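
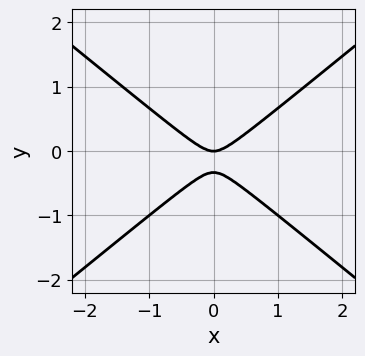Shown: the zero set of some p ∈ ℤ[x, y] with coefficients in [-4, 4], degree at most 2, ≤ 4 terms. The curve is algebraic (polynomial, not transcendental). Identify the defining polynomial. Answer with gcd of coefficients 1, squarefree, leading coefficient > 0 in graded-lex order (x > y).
First, the degree is 2 — no degree-1 curve has this shape.
Next, symmetries: it's symmetric under x → −x, forcing even powers of x.
Next, reading off the gridlines: it meets the x-axis at x = 0 (among the integer gridlines); it meets the y-axis at y = 0 (among the integer gridlines).
Finally, assembling these constraints gives the stated polynomial.

2*x^2 - 3*y^2 - y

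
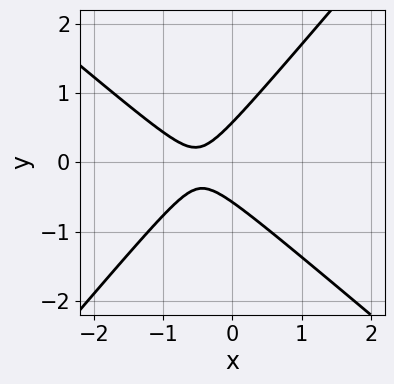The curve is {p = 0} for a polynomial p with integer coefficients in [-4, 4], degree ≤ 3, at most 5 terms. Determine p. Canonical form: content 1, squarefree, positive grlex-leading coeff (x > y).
3*x^2 + x*y - 3*y^2 + 3*x + 1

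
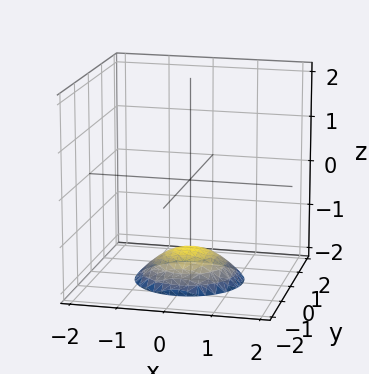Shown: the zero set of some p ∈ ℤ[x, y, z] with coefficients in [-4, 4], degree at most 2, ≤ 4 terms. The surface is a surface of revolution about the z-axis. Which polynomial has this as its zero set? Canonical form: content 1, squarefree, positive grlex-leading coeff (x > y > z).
x^2 + y^2 + 2*z + 3

(a) Degree: the shape is more complex than any degree-1 surface, so deg p = 2.
(b) Symmetry: every cross-section ⟂ z is a circle, so x, y appear only via x² + y².
(c) Against the integer gridlines: no x-intercept at any integer in the box; it misses every integer gridline on the y-axis; a circular section at z = -2 has radius exactly 1.
(d) Putting this together gives p.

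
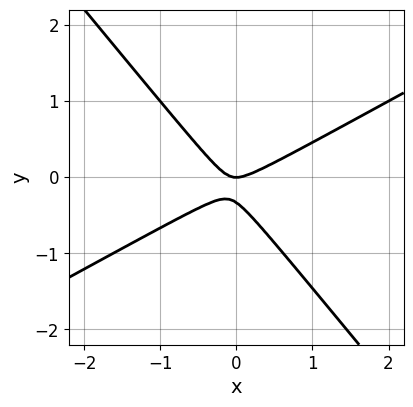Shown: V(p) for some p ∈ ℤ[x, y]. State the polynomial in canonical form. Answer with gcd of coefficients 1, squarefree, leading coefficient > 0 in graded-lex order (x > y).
First, degree: no degree-1 curve has this shape, so deg p = 2.
Then, observable constraints: it meets the y-axis at y = 0 (among the integer gridlines); it crosses the x-axis at the gridline x = 0.
Finally, together with the visible shape, these determine p as stated.

2*x^2 - 2*x*y - 3*y^2 - y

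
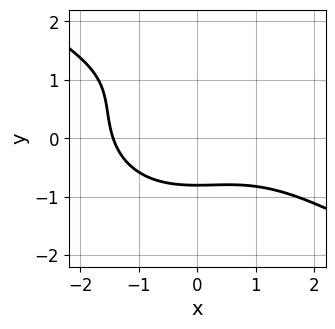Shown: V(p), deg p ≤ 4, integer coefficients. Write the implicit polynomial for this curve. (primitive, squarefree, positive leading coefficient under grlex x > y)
x^3 + x^2*y + 2*y^3 - 3*y^2 + 3

Degree: a generic line meets the curve in up to 3 points, so deg p = 3.
Putting this together gives p.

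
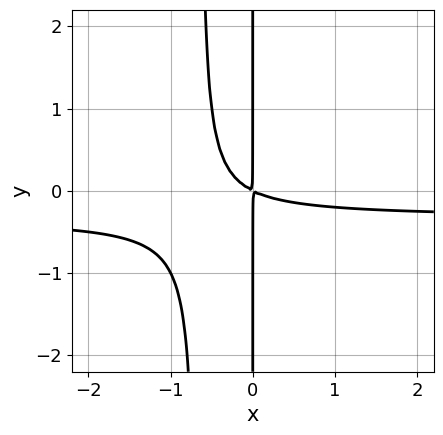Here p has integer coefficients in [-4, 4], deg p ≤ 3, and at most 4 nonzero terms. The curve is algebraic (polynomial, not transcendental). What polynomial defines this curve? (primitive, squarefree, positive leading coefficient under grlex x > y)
(a) deg p = 3.
(b) Checking where it meets the axes: the visible y-axis segment lies entirely on the curve.
(c) Fitting integer coefficients to these (and the overall shape) gives p.

3*x^2*y + x^2 + 2*x*y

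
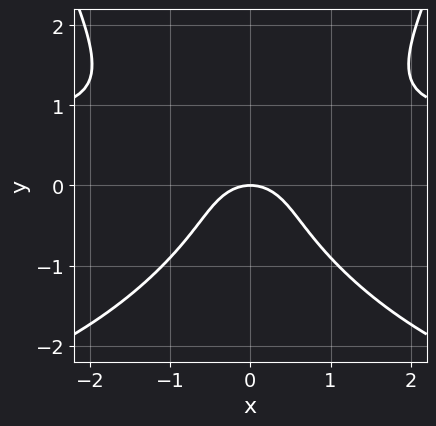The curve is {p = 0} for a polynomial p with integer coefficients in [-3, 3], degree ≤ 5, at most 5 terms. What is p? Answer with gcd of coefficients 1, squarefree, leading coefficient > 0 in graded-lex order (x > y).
x^2*y^2 + 3*x^2*y - 3*y^3 - 3*x^2 - 3*y

(a) Degree: a generic line meets the curve in up to 4 points, so deg p = 4.
(b) Symmetries: it's symmetric under x → −x, forcing even powers of x.
(c) Against the integer gridlines: it crosses the x-axis at the gridline x = 0; it meets the y-axis at y = 0 (among the integer gridlines).
(d) Assembling these constraints gives the stated polynomial.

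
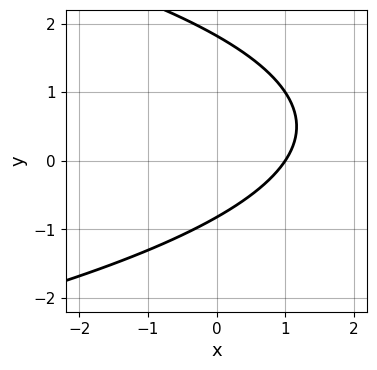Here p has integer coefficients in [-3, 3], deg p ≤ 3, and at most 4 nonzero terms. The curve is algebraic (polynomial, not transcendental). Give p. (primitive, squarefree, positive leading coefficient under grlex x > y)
2*y^2 + 3*x - 2*y - 3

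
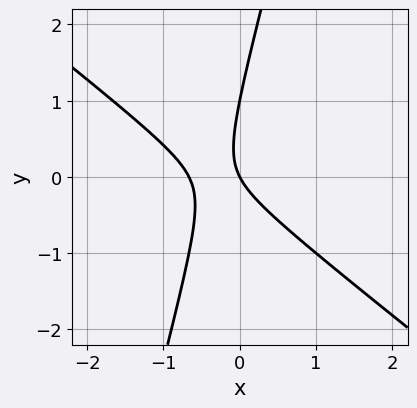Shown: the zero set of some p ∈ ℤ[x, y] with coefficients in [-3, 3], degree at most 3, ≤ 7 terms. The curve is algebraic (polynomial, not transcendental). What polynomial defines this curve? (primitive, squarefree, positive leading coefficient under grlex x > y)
(a) The degree is 2 — a generic line meets the curve in up to 2 points.
(b) Observable constraints: the y-axis gridline crossings are at y ∈ {0, 1}; it meets the x-axis at x = 0 (among the integer gridlines).
(c) Matching integer coefficients to the picture gives p.

3*x^2 + 3*x*y - y^2 + 2*x + y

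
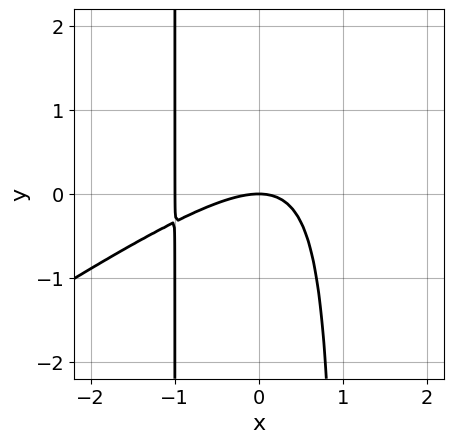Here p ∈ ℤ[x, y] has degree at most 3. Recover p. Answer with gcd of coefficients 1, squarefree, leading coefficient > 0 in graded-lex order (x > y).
2*x^3 - 3*x^2*y + 2*x^2 + 3*y

1. Degree: the shape is more complex than any degree-2 curve, so deg p = 3.
2. From the axis intercepts and sections: it crosses the y-axis at the gridline y = 0; the x-axis gridline crossings are at x ∈ {-1, 0}.
3. The integer polynomial consistent with all of this is the stated p.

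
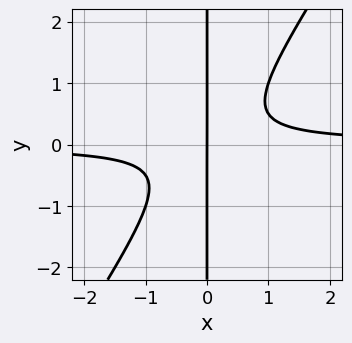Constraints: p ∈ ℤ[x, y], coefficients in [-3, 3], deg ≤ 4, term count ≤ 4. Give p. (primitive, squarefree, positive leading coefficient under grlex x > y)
1. deg p = 3. No degree-2 curve has this shape.
2. From the visible intercepts: it crosses the x-axis at the gridline x = 0; the visible y-axis segment lies entirely on the curve.
3. Fitting integer coefficients to these (and the overall shape) gives p.

3*x^2*y - 2*x*y^2 - x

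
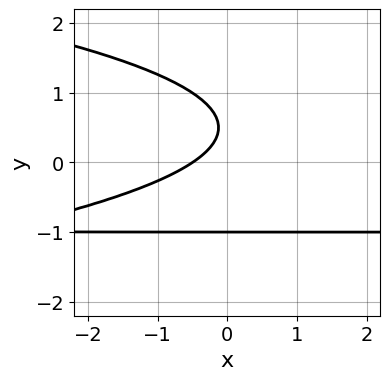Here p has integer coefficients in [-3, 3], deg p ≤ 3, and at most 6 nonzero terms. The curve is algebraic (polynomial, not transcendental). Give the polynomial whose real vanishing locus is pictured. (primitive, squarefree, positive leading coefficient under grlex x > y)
1. deg p = 3. A generic line meets the curve in up to 3 points.
2. From the axis intercepts and sections: it crosses the y-axis at the gridline y = -1.
3. Fitting integer coefficients to these (and the overall shape) gives p.

3*y^3 + 2*x*y + 2*x - 2*y + 1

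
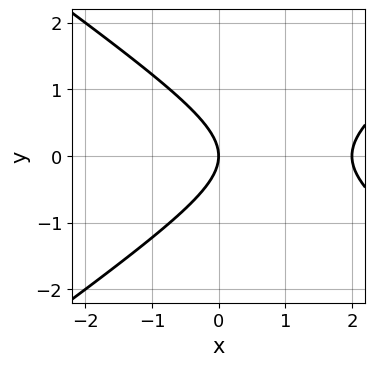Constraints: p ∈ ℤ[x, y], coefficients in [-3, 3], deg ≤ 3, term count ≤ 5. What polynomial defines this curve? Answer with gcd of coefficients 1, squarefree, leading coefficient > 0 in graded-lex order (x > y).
x^2 - 2*y^2 - 2*x

1. The degree is 2 — no degree-1 curve has this shape.
2. Symmetries: it's symmetric under y → −y, forcing even powers of y.
3. Observable constraints: it meets the y-axis at y = 0 (among the integer gridlines); among the integer gridlines, it crosses the x-axis at x ∈ {0, 2}.
4. Together with the visible shape, these determine p as stated.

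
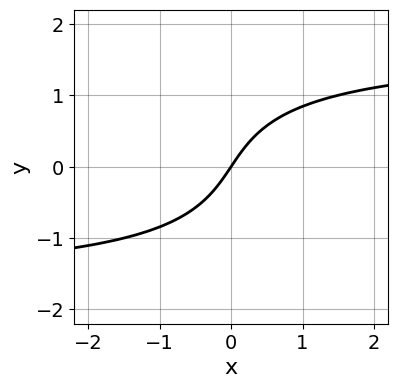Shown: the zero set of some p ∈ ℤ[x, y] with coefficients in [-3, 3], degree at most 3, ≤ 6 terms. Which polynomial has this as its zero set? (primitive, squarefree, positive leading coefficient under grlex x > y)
x*y^2 + y^3 - 3*x + 2*y

First, degree: no degree-2 curve has this shape, so deg p = 3.
Then, reading off the gridlines: it crosses the y-axis at the gridline y = 0; one x-axis crossing is at x = 0.
Finally, putting this together gives p.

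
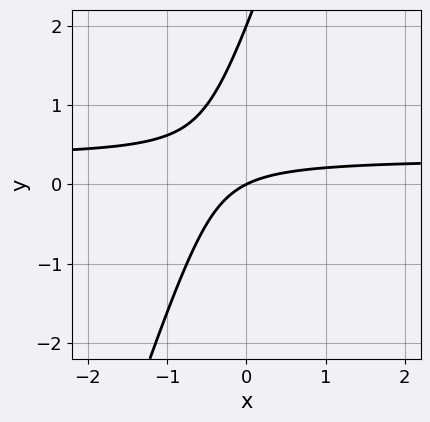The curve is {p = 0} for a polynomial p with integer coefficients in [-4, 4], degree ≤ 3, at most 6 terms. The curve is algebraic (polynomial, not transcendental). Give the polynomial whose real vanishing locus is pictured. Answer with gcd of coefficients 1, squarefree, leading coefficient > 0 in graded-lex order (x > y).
3*x*y - y^2 - x + 2*y

deg p = 2.
Reading off the gridlines: one x-axis crossing is at x = 0; among the integer gridlines, it crosses the y-axis at y ∈ {0, 2}.
Fitting integer coefficients to these (and the overall shape) gives p.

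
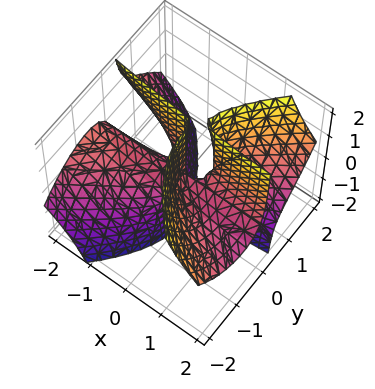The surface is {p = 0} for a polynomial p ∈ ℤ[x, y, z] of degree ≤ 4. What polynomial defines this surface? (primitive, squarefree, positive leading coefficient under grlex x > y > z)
x^2*y + 3*x*y*z - 2*y^3 - x*z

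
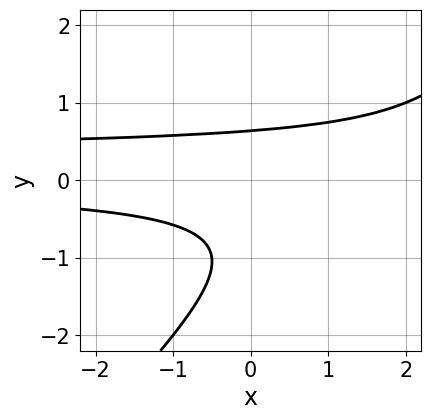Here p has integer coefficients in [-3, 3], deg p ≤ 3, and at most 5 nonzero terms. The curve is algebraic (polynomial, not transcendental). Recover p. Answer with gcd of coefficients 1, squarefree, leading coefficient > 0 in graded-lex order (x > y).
3*x*y^2 - 3*y^3 - x*y - 3*y^2 + 2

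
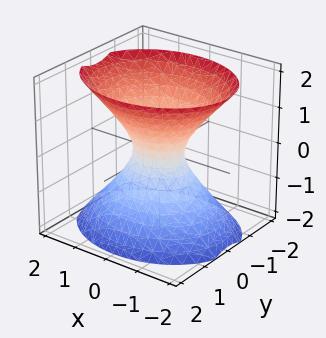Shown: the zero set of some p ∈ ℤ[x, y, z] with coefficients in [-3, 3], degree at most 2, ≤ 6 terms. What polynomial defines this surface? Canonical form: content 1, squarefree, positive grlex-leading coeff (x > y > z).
2*x^2 + 3*y^2 - 2*z^2 - 1

The degree is 2 — one connected sheet with a waist; a quadric.
Symmetries: mirror symmetry y ↦ −y ⇒ only even powers of y; it's symmetric under x → −x, forcing even powers of x; mirror symmetry z ↦ −z ⇒ only even powers of z.
From the axis intercepts and sections: it misses every integer gridline on the z-axis.
Together with the visible shape, these determine p as stated.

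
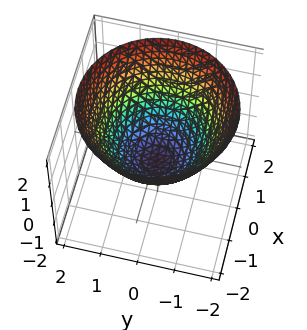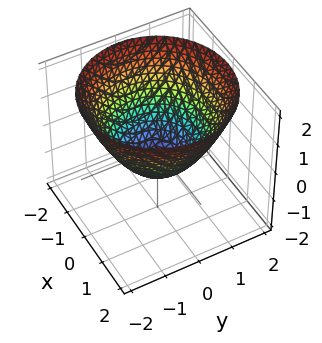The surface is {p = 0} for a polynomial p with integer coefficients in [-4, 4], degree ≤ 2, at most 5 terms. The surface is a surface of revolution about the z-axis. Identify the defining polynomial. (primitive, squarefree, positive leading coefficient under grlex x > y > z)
First, degree: a generic line meets the surface in up to 2 points, so deg p = 2.
Next, symmetries: rotational symmetry about the z-axis ⇒ p depends on x, y only through x² + y².
Next, checking where it meets the axes: a circular section at z = 1 has radius between 1 and 2; among the integer gridlines, it crosses the y-axis at y ∈ {-1, 1}; the x-axis gridline crossings are at x ∈ {-1, 1}.
Finally, solving for integer coefficients yields p as stated.

2*x^2 + 2*y^2 - 3*z - 2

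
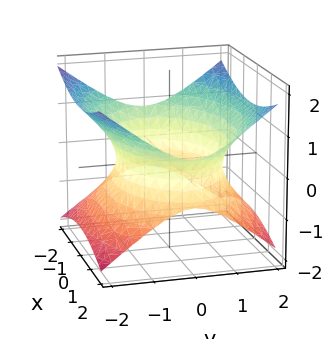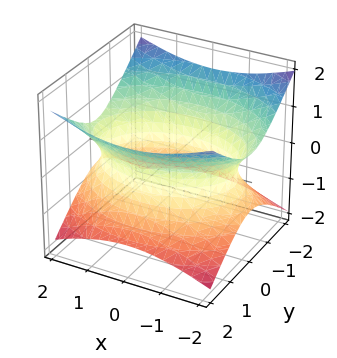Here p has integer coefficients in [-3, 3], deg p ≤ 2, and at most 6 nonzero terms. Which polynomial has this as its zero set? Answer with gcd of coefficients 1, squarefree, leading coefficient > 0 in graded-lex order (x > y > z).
deg p = 2. An hourglass — one-sheet hyperboloid; a quadric.
Symmetries: mirror symmetry y ↦ −y ⇒ only even powers of y; mirror symmetry z ↦ −z ⇒ only even powers of z; mirror symmetry x ↦ −x ⇒ only even powers of x.
From the axis intercepts and sections: it misses every integer gridline on the z-axis.
Together with the visible shape, these determine p as stated.

x^2 + 2*y^2 - 3*z^2 - 3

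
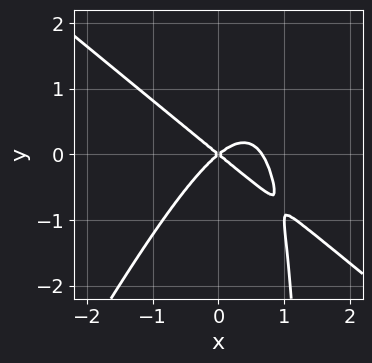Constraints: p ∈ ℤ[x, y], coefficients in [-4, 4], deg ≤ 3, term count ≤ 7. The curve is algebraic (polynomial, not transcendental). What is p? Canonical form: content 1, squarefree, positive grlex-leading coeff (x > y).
3*x^3 + 2*x^2*y - 2*x*y^2 - 2*x^2 + 3*y^2

Degree: a generic line meets the curve in up to 3 points, so deg p = 3.
Observable constraints: it crosses the x-axis at the gridline x = 0; it crosses the y-axis at the gridline y = 0.
Fitting integer coefficients to these (and the overall shape) gives p.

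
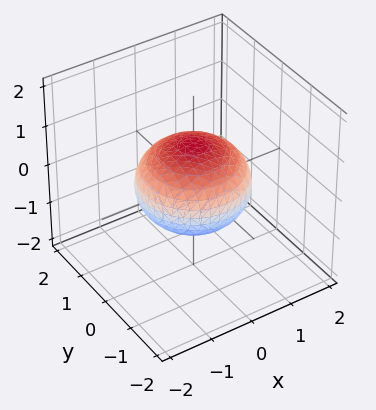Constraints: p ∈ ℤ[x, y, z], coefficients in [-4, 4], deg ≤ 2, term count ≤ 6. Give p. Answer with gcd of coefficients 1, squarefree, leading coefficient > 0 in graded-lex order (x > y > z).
2*x^2 + 2*y^2 + 3*z^2 - 3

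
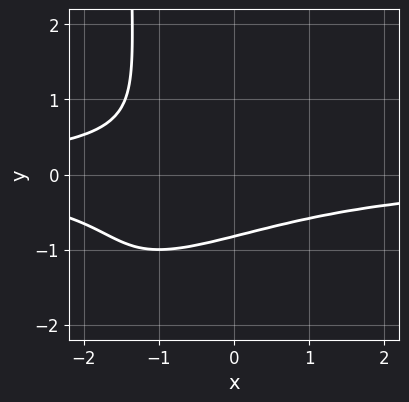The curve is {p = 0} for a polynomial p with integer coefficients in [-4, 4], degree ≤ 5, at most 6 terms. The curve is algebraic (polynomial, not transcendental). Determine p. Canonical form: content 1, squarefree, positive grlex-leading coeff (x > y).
(a) The degree is 4 — the shape is more complex than any degree-3 curve.
(b) From the axis intercepts and sections: the curve avoids every integer x-axis point in the box.
(c) Assembling these constraints gives the stated polynomial.

x^2*y^2 - 2*x*y^3 - 3*y^3 - y^2 - 1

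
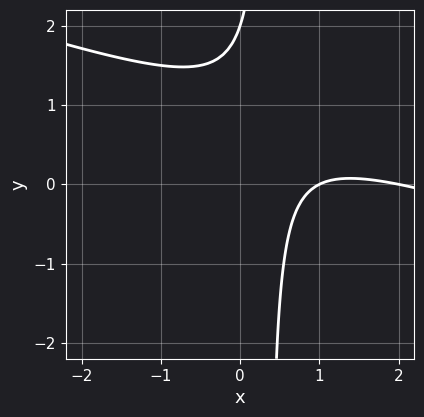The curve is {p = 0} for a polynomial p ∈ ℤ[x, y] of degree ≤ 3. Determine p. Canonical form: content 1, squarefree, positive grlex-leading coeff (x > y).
First, deg p = 2. The shape is more complex than any degree-1 curve.
Then, from the visible intercepts: among the integer gridlines, it crosses the x-axis at x ∈ {1, 2}; one y-axis crossing is at y = 2.
Finally, putting this together gives p.

x^2 + 3*x*y - 3*x - y + 2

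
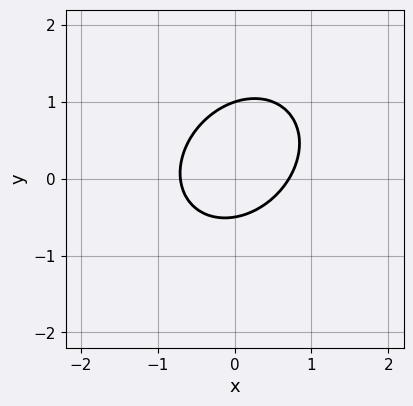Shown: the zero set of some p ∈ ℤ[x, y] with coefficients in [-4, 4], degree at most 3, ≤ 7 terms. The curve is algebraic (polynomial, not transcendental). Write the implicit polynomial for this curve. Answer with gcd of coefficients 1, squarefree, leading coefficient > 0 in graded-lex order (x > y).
2*x^2 - x*y + 2*y^2 - y - 1

deg p = 2.
From the visible intercepts: one y-axis crossing is at y = 1.
Solving for integer coefficients yields p as stated.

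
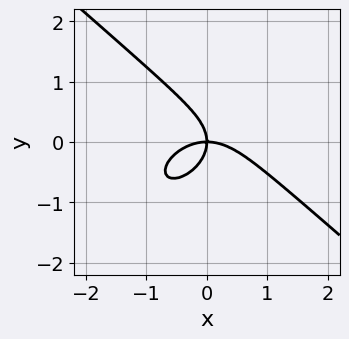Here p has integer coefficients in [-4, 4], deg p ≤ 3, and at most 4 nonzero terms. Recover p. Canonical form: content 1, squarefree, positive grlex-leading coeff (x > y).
2*x^3 + 3*y^3 + 3*x*y

1. The degree is 3 — a generic line meets the curve in up to 3 points.
2. From the axis intercepts and sections: it crosses the x-axis at the gridline x = 0; one y-axis crossing is at y = 0.
3. Assembling these constraints gives the stated polynomial.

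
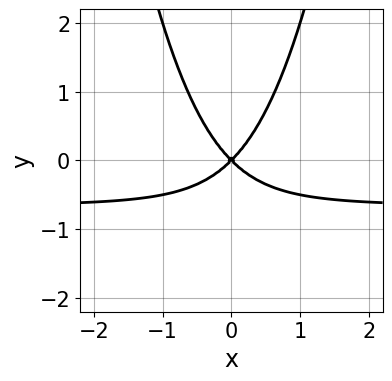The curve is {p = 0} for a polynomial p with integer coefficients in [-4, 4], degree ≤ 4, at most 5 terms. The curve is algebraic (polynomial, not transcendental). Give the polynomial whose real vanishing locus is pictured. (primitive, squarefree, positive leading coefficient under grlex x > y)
1. Degree: a generic line meets the curve in up to 3 points, so deg p = 3.
2. Symmetries: the x ↦ −x reflection is a symmetry, so x appears only in even powers.
3. From the axis intercepts and sections: one x-axis crossing is at x = 0; it meets the y-axis at y = 0 (among the integer gridlines).
4. Putting this together gives p.

3*x^2*y + 2*x^2 - 2*y^2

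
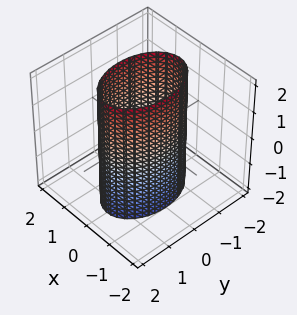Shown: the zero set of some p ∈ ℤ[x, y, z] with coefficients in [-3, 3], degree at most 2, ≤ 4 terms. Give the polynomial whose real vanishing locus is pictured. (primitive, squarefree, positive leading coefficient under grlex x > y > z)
2*x^2 + y^2 - 2

The degree is 2 — a cylinder; a quadric.
Symmetries: it's symmetric under z → −z, forcing even powers of z; the y ↦ −y reflection is a symmetry, so y appears only in even powers; mirror symmetry x ↦ −x ⇒ only even powers of x.
From the axis intercepts and sections: no z-intercept at any integer in the box; among the integer gridlines, it crosses the x-axis at x ∈ {-1, 1}.
Assembling these constraints gives the stated polynomial.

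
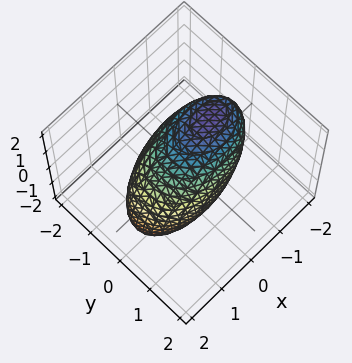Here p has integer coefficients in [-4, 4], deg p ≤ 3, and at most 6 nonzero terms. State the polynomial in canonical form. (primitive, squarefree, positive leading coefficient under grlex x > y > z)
1. Degree: the shape is more complex than any degree-1 surface, so deg p = 2.
2. From the visible intercepts: the y-axis gridline crossings are at y ∈ {-1, 1}.
3. Putting this together gives p.

x^2 + x*z + 2*y^2 + z^2 - 2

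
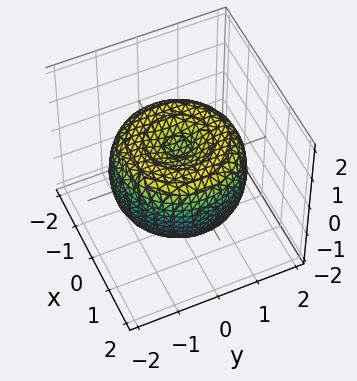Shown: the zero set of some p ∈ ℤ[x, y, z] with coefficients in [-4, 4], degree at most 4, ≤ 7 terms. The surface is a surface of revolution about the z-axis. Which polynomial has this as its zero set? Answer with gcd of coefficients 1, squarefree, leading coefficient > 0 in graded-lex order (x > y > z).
x^4 + 2*x^2*y^2 + y^4 - 2*x^2 - 2*y^2 + 2*z^2 - 1

First, the degree is 4 — the shape is more complex than any degree-3 surface.
Then, symmetry: the surface is invariant under rotation about z: p = q(x² + y², z).
Then, checking where it meets the axes: a circular section at z = 1 has radius exactly 1.
Finally, fitting integer coefficients to these (and the overall shape) gives p.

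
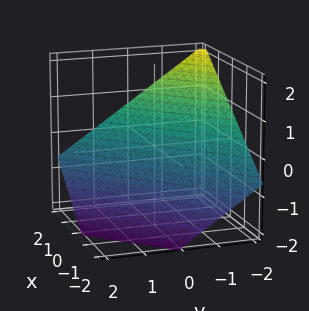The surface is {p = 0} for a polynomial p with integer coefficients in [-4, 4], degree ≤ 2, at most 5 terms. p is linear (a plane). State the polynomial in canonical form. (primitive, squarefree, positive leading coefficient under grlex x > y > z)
2*x - 2*y - 3*z - 2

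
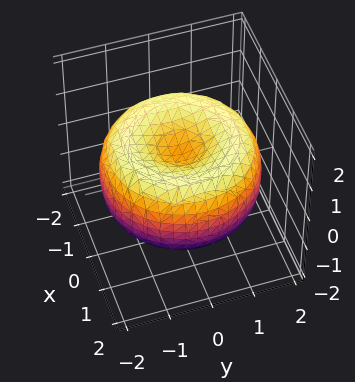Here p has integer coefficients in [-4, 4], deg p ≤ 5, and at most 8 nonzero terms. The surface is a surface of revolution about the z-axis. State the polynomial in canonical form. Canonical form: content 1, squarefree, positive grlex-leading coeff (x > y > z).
x^4 + 2*x^2*y^2 + y^4 - 3*x^2 - 3*y^2 + 3*z^2 - 1

Degree: the shape is more complex than any degree-3 surface, so deg p = 4.
By symmetry, the z-axis is an axis of rotation, so x and y enter only as x² + y².
From the axis intercepts and sections: a circular section at z = 1 has radius exactly 1.
Solving for integer coefficients yields p as stated.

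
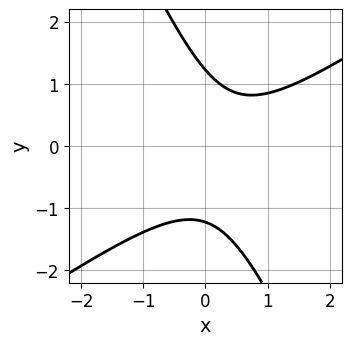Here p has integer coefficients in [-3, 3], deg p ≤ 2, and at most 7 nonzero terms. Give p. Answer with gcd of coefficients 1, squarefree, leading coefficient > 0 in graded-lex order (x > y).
3*x^2 - 3*x*y - 2*y^2 - 2*x + 3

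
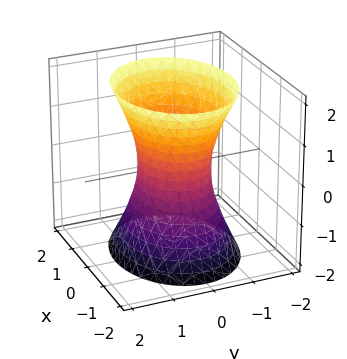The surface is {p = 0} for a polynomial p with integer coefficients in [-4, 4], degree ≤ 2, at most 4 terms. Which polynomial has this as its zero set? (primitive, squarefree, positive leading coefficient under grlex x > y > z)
Degree: an hourglass — one-sheet hyperboloid; a quadric, so deg p = 2.
Symmetries: mirror symmetry z ↦ −z ⇒ only even powers of z; it's symmetric under x → −x, forcing even powers of x; mirror symmetry y ↦ −y ⇒ only even powers of y.
Observable constraints: it misses every integer gridline on the z-axis; the x-axis gridline crossings are at x ∈ {-1, 1}.
The integer polynomial consistent with all of this is the stated p.

2*x^2 + 3*y^2 - z^2 - 2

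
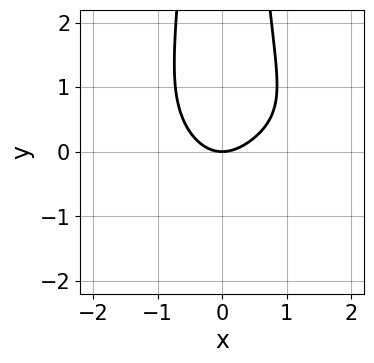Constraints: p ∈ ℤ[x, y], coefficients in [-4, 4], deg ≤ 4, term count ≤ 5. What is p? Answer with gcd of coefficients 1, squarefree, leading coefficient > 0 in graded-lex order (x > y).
2*x^2*y^2 - x^3 + 3*x^2 - 3*y

(a) deg p = 4.
(b) Reading off the gridlines: it crosses the y-axis at the gridline y = 0; it meets the x-axis at x = 0 (among the integer gridlines).
(c) The integer polynomial consistent with all of this is the stated p.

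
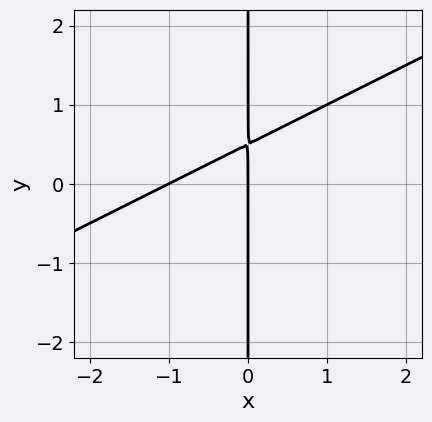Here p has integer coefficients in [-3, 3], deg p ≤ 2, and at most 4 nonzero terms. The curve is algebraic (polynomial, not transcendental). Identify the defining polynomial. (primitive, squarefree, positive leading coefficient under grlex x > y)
x^2 - 2*x*y + x

(a) deg p = 2. The shape is more complex than any degree-1 curve.
(b) Against the integer gridlines: among the integer gridlines, it crosses the x-axis at x ∈ {-1, 0}; every point of the y-axis in the box is on the curve.
(c) Solving for integer coefficients yields p as stated.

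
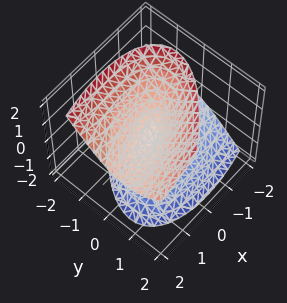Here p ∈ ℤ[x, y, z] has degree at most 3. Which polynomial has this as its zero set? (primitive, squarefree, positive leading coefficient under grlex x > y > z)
x^2 - 2*x*y - 2*x*z + 3*y^2 - 2*z^2

The degree is 2 — a generic line meets the surface in up to 2 points.
Checking where it meets the axes: one z-axis crossing is at z = 0; one y-axis crossing is at y = 0; one x-axis crossing is at x = 0.
The integer polynomial consistent with all of this is the stated p.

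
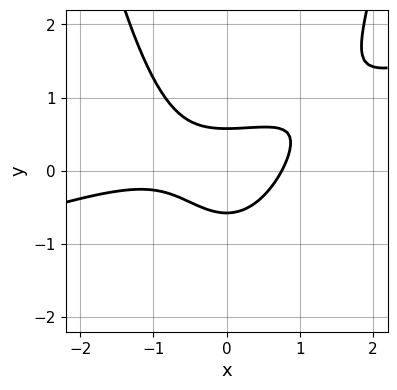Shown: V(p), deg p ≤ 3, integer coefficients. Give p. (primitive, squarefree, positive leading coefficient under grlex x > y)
x^3 - 3*x^2*y + x^2 + 3*y^2 - 1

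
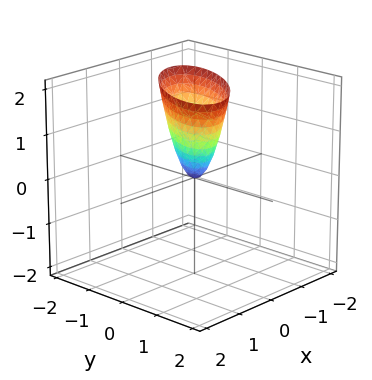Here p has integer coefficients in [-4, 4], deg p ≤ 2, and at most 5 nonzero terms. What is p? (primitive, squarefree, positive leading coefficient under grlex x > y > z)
Degree: a generic line meets the surface in up to 2 points, so deg p = 2.
Reading off the gridlines: it crosses the x-axis at the gridline x = 0; one z-axis crossing is at z = 0.
Matching integer coefficients to the picture gives p.

3*x^2 - 3*x*y + 2*y^2 - z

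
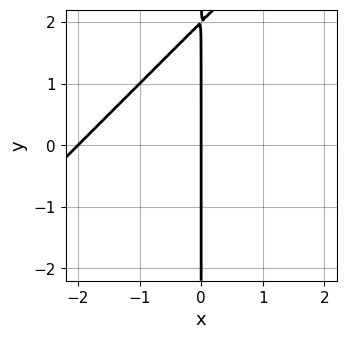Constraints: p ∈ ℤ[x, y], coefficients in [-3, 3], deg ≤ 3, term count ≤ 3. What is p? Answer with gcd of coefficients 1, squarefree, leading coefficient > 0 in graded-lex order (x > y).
x^2 - x*y + 2*x

(a) Degree: no degree-1 curve has this shape, so deg p = 2.
(b) Against the integer gridlines: the visible y-axis segment lies entirely on the curve; among the integer gridlines, it crosses the x-axis at x ∈ {-2, 0}.
(c) The integer polynomial consistent with all of this is the stated p.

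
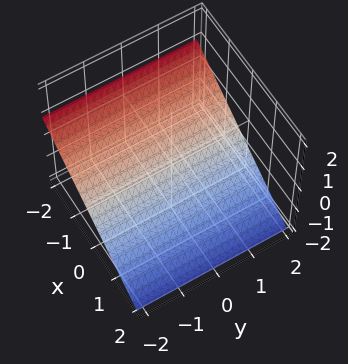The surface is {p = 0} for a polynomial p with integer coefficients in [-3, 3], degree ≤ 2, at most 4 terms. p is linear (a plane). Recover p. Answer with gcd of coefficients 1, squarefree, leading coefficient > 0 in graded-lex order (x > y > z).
2*x + 3*z + 2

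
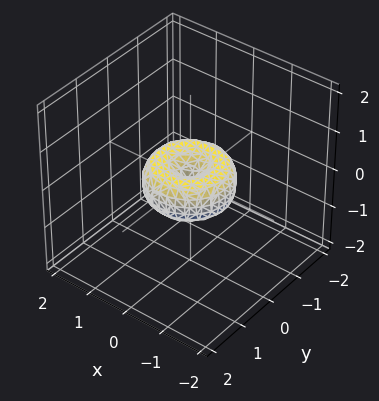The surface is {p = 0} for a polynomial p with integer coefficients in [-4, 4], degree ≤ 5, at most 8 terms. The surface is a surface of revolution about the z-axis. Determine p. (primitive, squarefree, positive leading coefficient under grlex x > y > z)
(a) deg p = 4. The shape is more complex than any degree-3 surface.
(b) By symmetry, every cross-section ⟂ z is a circle, so x, y appear only via x² + y².
(c) From the visible intercepts: a circular section at z = 0 has radius exactly 1; it crosses the z-axis at the gridline z = 0; the y-axis gridline crossings are at y ∈ {-1, 0, 1}.
(d) Assembling these constraints gives the stated polynomial. Check: (1, 0, 0) on the x-axis lies on the surface, and p(1, 0, 0) = 0. ✓

x^4 + 2*x^2*y^2 + y^4 - x^2 - y^2 + z^2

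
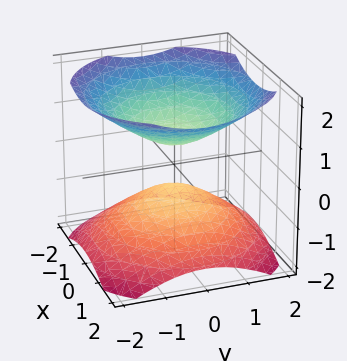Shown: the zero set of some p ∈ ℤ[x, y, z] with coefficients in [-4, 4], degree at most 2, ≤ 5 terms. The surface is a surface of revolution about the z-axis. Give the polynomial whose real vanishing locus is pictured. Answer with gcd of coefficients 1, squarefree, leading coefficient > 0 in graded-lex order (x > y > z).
2*x^2 + 2*y^2 - 3*z^2 + 1

(a) The picture has 2 separate pieces. They look like related sheets of one shape, so recover p as a whole.
(b) deg p = 2. A generic line meets the surface in up to 2 points.
(c) Symmetries: every cross-section ⟂ z is a circle, so x, y appear only via x² + y².
(d) From the visible intercepts: no x-intercept at any integer in the box; the surface avoids every integer y-axis point in the box; a circular section at z = -1 has radius exactly 1.
(e) These observations pin down the coefficients.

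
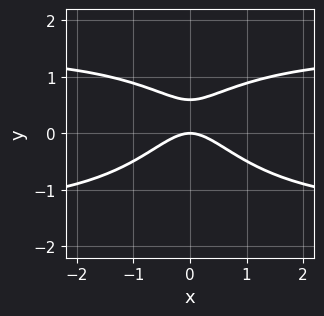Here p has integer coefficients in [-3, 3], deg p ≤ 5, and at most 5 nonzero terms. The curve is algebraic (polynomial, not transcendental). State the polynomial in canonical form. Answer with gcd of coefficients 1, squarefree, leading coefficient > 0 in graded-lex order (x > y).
x^2*y^2 + y^4 - 2*x^2 + 3*y^2 - 2*y

First, deg p = 4. No degree-3 curve has this shape.
Then, symmetries: mirror symmetry x ↦ −x ⇒ only even powers of x.
Next, from the axis intercepts and sections: it crosses the x-axis at the gridline x = 0; it crosses the y-axis at the gridline y = 0.
Finally, together with the visible shape, these determine p as stated.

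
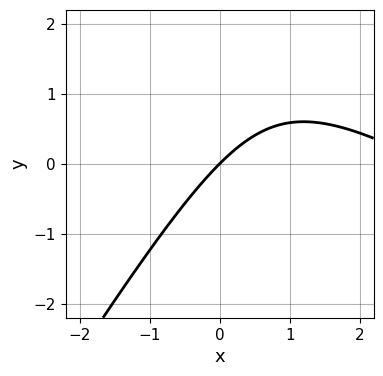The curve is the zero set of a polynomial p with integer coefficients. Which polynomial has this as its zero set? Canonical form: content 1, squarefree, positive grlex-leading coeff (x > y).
x^2 + x*y - y^2 - 3*x + 3*y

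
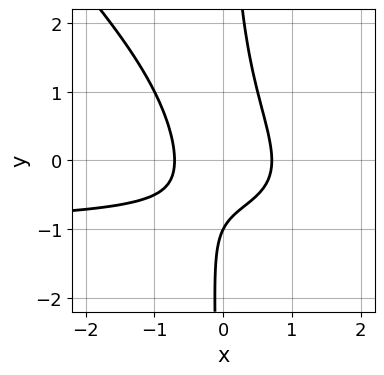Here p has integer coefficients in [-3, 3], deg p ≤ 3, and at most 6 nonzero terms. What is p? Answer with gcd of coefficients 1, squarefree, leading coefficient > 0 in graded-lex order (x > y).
deg p = 3. A generic line meets the curve in up to 3 points.
Checking where it meets the axes: it meets the y-axis at y = -1 (among the integer gridlines).
Together with the visible shape, these determine p as stated.

2*x^2*y + 2*x*y^2 + 2*x^2 - y - 1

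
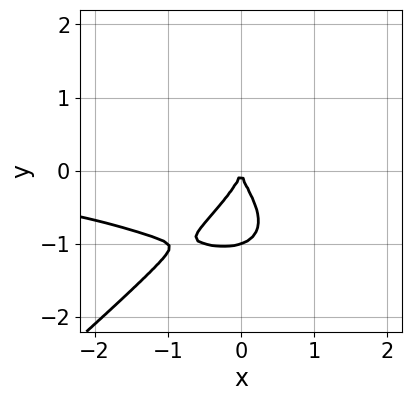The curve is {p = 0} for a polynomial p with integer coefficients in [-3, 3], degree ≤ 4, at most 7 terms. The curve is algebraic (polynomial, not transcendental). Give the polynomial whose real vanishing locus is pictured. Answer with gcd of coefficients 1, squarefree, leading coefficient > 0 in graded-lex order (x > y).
2*x^3*y - 3*y^4 - x*y^2 - 3*y^3 - 3*x^2

First, degree: the shape is more complex than any degree-3 curve, so deg p = 4.
Next, reading off the gridlines: it meets the x-axis at x = 0 (among the integer gridlines); among the integer gridlines, it crosses the y-axis at y ∈ {-1, 0}.
Finally, matching integer coefficients to the picture gives p.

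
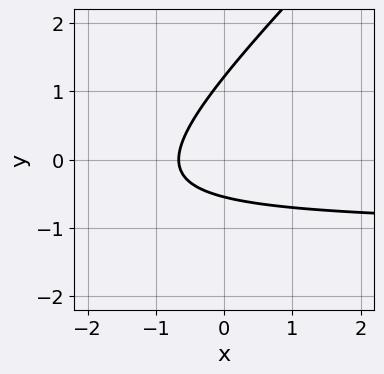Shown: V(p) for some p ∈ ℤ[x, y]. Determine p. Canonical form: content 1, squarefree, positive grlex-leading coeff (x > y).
3*x*y - 3*y^2 + 3*x + 2*y + 2

First, degree: the shape is more complex than any degree-1 curve, so deg p = 2.
Finally, the integer polynomial consistent with all of this is the stated p.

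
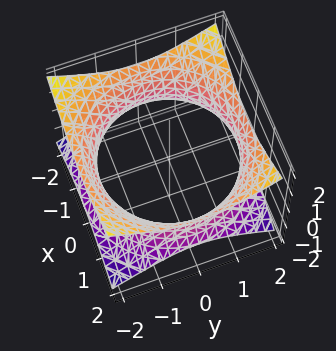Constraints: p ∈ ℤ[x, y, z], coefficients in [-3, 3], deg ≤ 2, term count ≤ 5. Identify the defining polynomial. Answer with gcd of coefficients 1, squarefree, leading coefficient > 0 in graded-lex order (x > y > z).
First, degree: one connected sheet with a waist; a quadric, so deg p = 2.
Then, symmetries: mirror symmetry z ↦ −z ⇒ only even powers of z; the surface is invariant under rotation about z: p = q(x² + y², z).
Then, observable constraints: it misses every integer gridline on the z-axis; a circular section at z = 0 has radius between 1 and 2.
Finally, fitting integer coefficients to these (and the overall shape) gives p.

x^2 + y^2 - 2*z^2 - 3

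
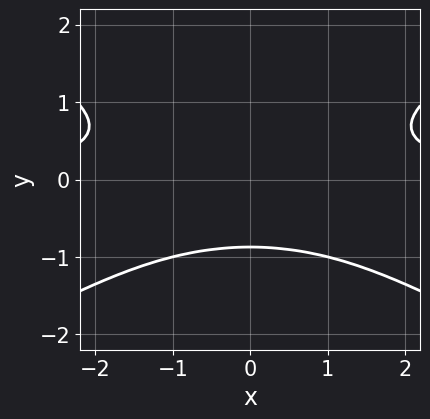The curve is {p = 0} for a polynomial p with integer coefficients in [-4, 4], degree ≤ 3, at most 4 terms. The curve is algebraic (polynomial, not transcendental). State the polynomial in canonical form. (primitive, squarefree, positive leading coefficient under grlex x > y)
x^2*y - 3*y^3 - 2

First, degree: no degree-2 curve has this shape, so deg p = 3.
Then, symmetries: the x ↦ −x reflection is a symmetry, so x appears only in even powers.
Then, reading off the gridlines: the curve avoids every integer x-axis point in the box.
Finally, the integer polynomial consistent with all of this is the stated p.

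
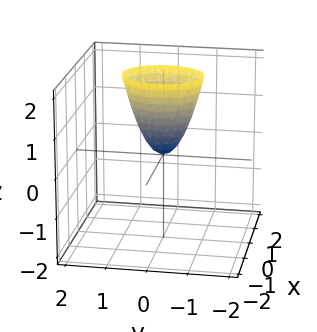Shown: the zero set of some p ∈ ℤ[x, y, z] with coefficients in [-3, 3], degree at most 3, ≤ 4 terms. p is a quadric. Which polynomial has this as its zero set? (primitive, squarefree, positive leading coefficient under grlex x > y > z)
3*x^2 + 2*y^2 - z

Degree: a single bowl opening along one axis; a quadric, so deg p = 2.
Symmetries: the x ↦ −x reflection is a symmetry, so x appears only in even powers; it's symmetric under y → −y, forcing even powers of y.
Against the integer gridlines: one x-axis crossing is at x = 0; it crosses the z-axis at the gridline z = 0; one y-axis crossing is at y = 0.
Solving for integer coefficients yields p as stated.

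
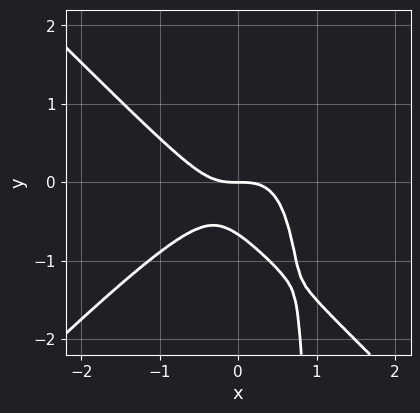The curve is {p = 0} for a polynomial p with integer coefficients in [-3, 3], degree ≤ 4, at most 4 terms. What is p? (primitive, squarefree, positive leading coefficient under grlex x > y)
3*x^3 - 3*x*y^2 + 3*y^2 + 2*y

First, degree: a generic line meets the curve in up to 3 points, so deg p = 3.
Next, reading off the gridlines: one y-axis crossing is at y = 0; one x-axis crossing is at x = 0.
Finally, assembling these constraints gives the stated polynomial.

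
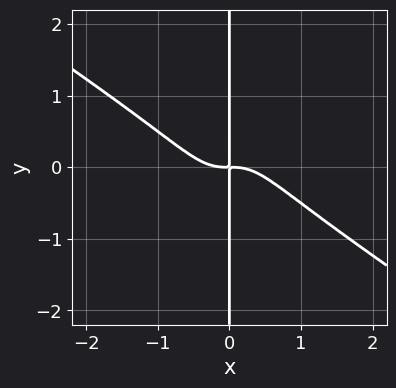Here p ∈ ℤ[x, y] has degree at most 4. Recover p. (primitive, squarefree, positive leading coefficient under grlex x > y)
2*x^4 + 3*x^3*y + x*y

(a) The degree is 4 — the shape is more complex than any degree-3 curve.
(b) From the axis intercepts and sections: every point of the y-axis in the box is on the curve.
(c) Putting this together gives p.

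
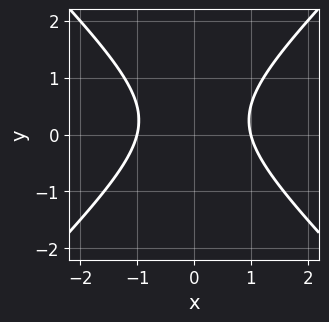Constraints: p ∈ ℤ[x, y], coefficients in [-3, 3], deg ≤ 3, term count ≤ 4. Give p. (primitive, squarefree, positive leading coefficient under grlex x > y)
2*x^2 - 2*y^2 + y - 2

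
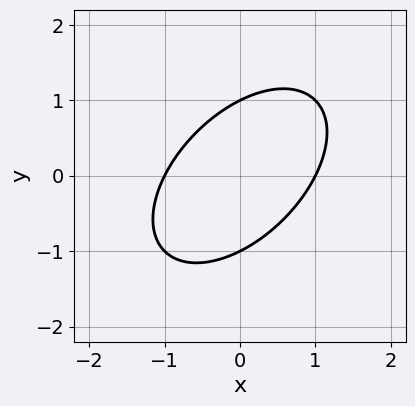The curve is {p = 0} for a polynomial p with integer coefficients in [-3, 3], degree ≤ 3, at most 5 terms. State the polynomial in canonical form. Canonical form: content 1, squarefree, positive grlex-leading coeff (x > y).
x^2 - x*y + y^2 - 1

Degree: a generic line meets the curve in up to 2 points, so deg p = 2.
Observable constraints: the x-axis gridline crossings are at x ∈ {-1, 1}; the y-axis gridline crossings are at y ∈ {-1, 1}.
Putting this together gives p.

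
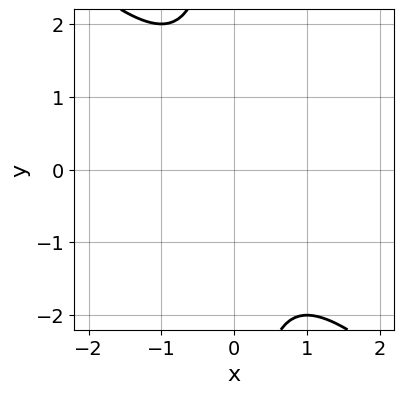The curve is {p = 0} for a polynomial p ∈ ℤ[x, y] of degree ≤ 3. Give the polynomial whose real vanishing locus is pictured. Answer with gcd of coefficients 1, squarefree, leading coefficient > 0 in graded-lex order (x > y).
The degree is 2 — the shape is more complex than any degree-1 curve.
From the axis intercepts and sections: no y-intercept at any integer in the box; it misses every integer gridline on the x-axis.
Together with the visible shape, these determine p as stated.

x^2 + x*y + 1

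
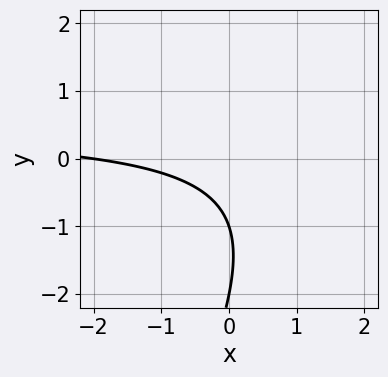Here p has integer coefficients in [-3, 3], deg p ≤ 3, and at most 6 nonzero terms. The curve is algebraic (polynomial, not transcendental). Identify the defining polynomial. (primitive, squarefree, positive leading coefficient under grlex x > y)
2*x*y - y^2 - x - 3*y - 2

(a) deg p = 2. A generic line meets the curve in up to 2 points.
(b) Checking where it meets the axes: the y-axis gridline crossings are at y ∈ {-2, -1}; one x-axis crossing is at x = -2.
(c) Assembling these constraints gives the stated polynomial.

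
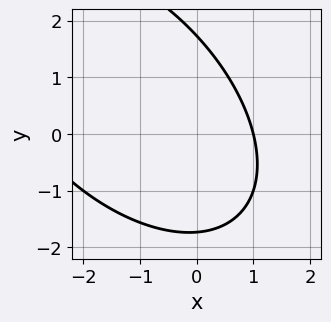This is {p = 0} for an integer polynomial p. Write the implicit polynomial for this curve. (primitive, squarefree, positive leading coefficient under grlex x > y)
x^2 + x*y + y^2 + 2*x - 3

1. Degree: a generic line meets the curve in up to 2 points, so deg p = 2.
2. Against the integer gridlines: it crosses the x-axis at the gridline x = 1.
3. Solving for integer coefficients yields p as stated.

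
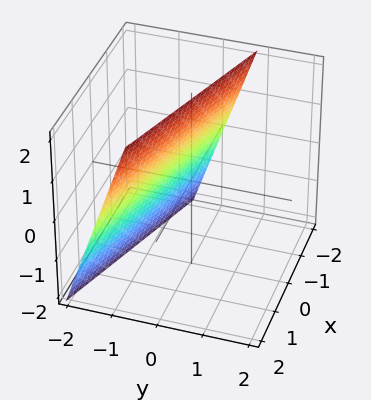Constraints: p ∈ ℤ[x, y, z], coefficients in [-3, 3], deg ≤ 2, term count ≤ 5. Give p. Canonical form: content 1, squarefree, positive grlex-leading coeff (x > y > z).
x + 3*y - z + 2

(a) deg p = 1. Every cross-section is a straight line — this is a plane.
(b) Checking where it meets the axes: it meets the x-axis at x = -2 (among the integer gridlines); it crosses the z-axis at the gridline z = 2.
(c) Together with the visible shape, these determine p as stated.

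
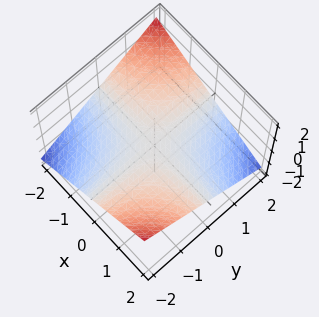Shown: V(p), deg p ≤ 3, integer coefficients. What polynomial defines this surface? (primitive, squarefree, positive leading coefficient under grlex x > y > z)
x*y + 3*z

Degree: a saddle surface; a quadric, so deg p = 2.
Checking where it meets the axes: it crosses the z-axis at the gridline z = 0; every point of the x-axis in the box is on the surface; every point of the y-axis in the box is on the surface.
Putting this together gives p.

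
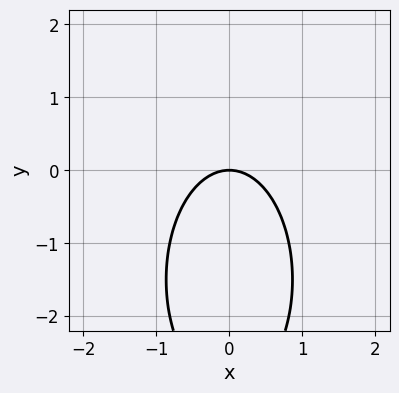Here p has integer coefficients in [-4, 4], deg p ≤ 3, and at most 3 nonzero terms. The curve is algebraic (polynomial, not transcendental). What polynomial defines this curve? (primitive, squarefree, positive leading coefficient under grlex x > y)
First, the degree is 2 — a generic line meets the curve in up to 2 points.
Then, symmetries: the x ↦ −x reflection is a symmetry, so x appears only in even powers.
Next, checking where it meets the axes: it meets the y-axis at y = 0 (among the integer gridlines); it meets the x-axis at x = 0 (among the integer gridlines).
Finally, the integer polynomial consistent with all of this is the stated p.

3*x^2 + y^2 + 3*y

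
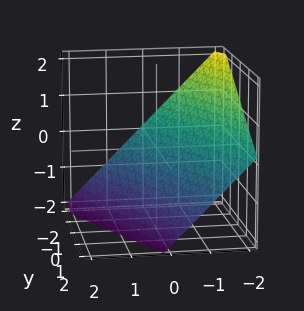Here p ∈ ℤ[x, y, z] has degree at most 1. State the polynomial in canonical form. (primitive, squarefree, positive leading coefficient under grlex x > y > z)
First, deg p = 1.
Next, checking where it meets the axes: it crosses the y-axis at the gridline y = -2; it crosses the z-axis at the gridline z = -1; it meets the x-axis at x = -1 (among the integer gridlines).
Finally, solving for integer coefficients yields p as stated.

2*x + y + 2*z + 2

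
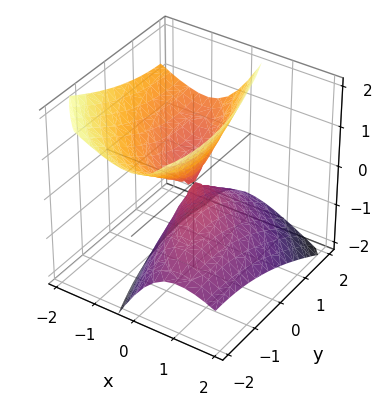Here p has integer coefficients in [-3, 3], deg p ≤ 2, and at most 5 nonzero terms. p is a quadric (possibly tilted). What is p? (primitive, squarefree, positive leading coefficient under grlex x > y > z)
3*x^2 + 2*x*y + 3*x*z + y^2 - 2*z^2

First, there are 2 components.
Next, the degree is 2 — the shape is more complex than any degree-1 surface.
Then, checking where it meets the axes: it meets the y-axis at y = 0 (among the integer gridlines); it meets the z-axis at z = 0 (among the integer gridlines).
Finally, solving for integer coefficients yields p as stated.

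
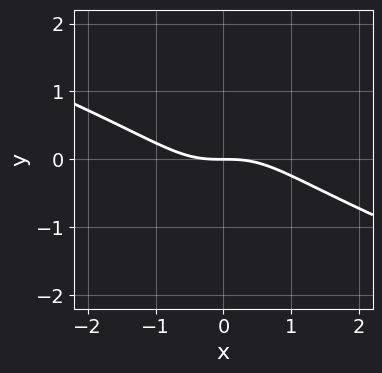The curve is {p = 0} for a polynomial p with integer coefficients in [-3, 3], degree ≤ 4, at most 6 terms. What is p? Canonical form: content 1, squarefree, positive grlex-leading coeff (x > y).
First, the degree is 3 — no degree-2 curve has this shape.
Then, checking where it meets the axes: it crosses the y-axis at the gridline y = 0; it meets the x-axis at x = 0 (among the integer gridlines).
Finally, fitting integer coefficients to these (and the overall shape) gives p.

x^3 + 2*x^2*y + 2*y^3 + 2*y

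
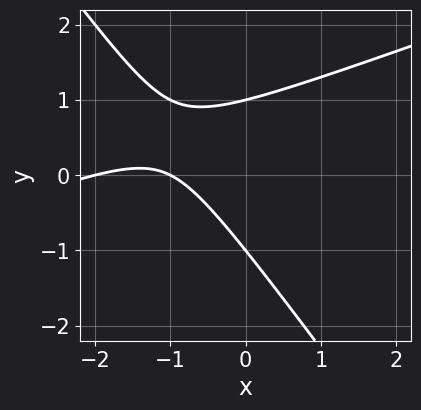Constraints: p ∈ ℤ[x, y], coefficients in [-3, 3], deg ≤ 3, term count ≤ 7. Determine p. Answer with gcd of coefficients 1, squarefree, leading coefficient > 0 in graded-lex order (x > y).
x^2 - 2*x*y - 2*y^2 + 3*x + 2

1. The degree is 2 — no degree-1 curve has this shape.
2. Observable constraints: the x-axis gridline crossings are at x ∈ {-2, -1}; the y-axis gridline crossings are at y ∈ {-1, 1}.
3. Together with the visible shape, these determine p as stated.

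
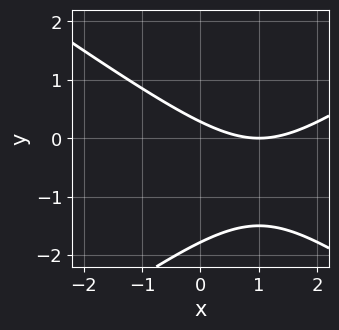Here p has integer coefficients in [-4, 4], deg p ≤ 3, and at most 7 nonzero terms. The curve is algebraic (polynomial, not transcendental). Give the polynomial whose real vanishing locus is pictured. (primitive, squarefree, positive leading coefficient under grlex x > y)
x^2 - 2*y^2 - 2*x - 3*y + 1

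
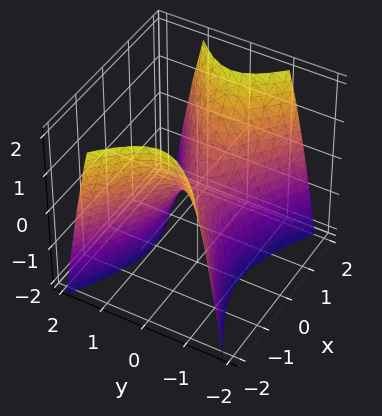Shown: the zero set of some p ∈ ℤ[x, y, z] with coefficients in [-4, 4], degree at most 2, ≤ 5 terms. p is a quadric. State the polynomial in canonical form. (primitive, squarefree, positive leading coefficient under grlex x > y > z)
deg p = 2. A saddle surface; a quadric.
Symmetries: it's symmetric under x → −x, forcing even powers of x; mirror symmetry y ↦ −y ⇒ only even powers of y.
Reading off the gridlines: one y-axis crossing is at y = 0; one x-axis crossing is at x = 0.
Putting this together gives p.

x^2 - 2*y^2 - z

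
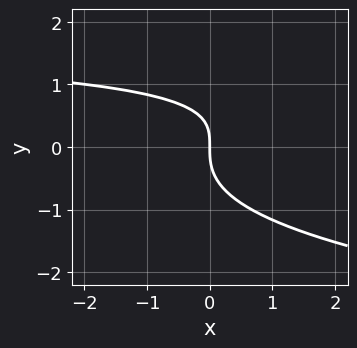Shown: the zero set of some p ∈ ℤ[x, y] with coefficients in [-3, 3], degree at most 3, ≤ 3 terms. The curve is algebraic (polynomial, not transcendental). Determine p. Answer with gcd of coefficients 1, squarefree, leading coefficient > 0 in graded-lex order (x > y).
1. The degree is 3 — no degree-2 curve has this shape.
2. Reading off the gridlines: it crosses the y-axis at the gridline y = 0; it crosses the x-axis at the gridline x = 0.
3. Matching integer coefficients to the picture gives p.

2*y^3 - x*y + 2*x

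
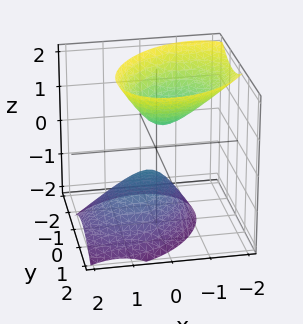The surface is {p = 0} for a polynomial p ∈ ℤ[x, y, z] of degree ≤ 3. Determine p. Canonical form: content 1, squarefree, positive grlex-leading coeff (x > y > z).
(a) The picture has 2 separate pieces. They look like related sheets of one shape, so recover p as a whole.
(b) deg p = 2. No degree-1 surface has this shape.
(c) From the visible intercepts: the surface avoids every integer x-axis point in the box; no y-intercept at any integer in the box.
(d) These observations pin down the coefficients.

3*x^2 - 2*x*y + 2*x*z + 3*y^2 - 2*z^2 + 1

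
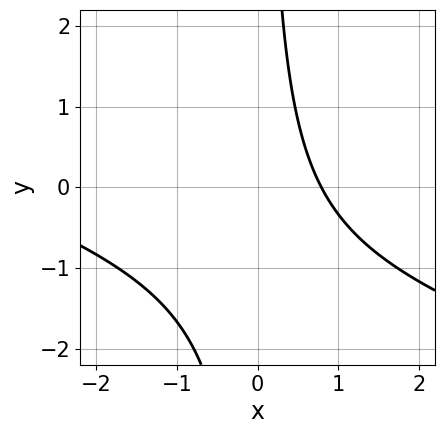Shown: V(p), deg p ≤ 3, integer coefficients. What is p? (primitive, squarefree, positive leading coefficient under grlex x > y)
1. The degree is 2 — a generic line meets the curve in up to 2 points.
2. Against the integer gridlines: the curve avoids every integer y-axis point in the box.
3. Putting this together gives p.

x^2 + 3*x*y + 3*x - 3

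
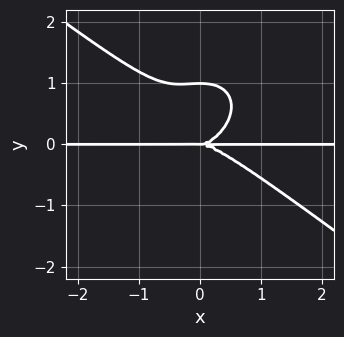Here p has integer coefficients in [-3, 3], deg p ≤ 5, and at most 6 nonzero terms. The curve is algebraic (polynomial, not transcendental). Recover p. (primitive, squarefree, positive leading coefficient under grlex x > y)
The degree is 4 — no degree-3 curve has this shape.
From the axis intercepts and sections: every point of the x-axis in the box is on the curve; the y-axis gridline crossings are at y ∈ {0, 1}.
Solving for integer coefficients yields p as stated.

2*x^3*y + x^2*y^2 + 3*y^4 - 3*y^3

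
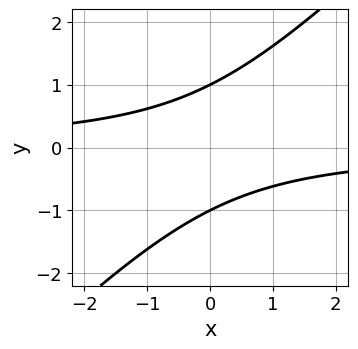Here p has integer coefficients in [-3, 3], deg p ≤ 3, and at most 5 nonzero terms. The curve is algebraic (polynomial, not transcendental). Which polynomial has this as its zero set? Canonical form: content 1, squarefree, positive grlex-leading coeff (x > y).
x*y - y^2 + 1

Degree: no degree-1 curve has this shape, so deg p = 2.
From the axis intercepts and sections: the curve avoids every integer x-axis point in the box; the y-axis gridline crossings are at y ∈ {-1, 1}.
Putting this together gives p.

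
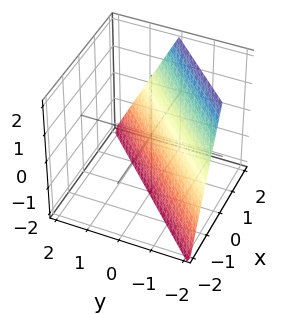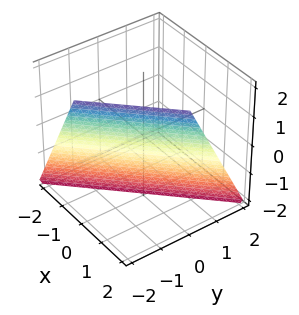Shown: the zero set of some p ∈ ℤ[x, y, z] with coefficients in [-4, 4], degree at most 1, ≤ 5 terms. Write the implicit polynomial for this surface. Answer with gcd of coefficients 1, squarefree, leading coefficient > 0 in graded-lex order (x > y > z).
(a) Degree: the surface is flat (a plane), so deg p = 1.
(b) Against the integer gridlines: it meets the z-axis at z = -2 (among the integer gridlines); one y-axis crossing is at y = -1; it crosses the x-axis at the gridline x = 1.
(c) Together with the visible shape, these determine p as stated.

2*x - 2*y - z - 2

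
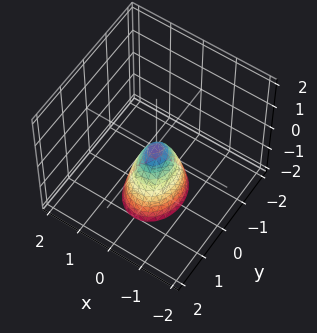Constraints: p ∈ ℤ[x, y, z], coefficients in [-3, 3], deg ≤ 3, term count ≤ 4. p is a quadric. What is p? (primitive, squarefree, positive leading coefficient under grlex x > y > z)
1. deg p = 2.
2. Symmetries: mirror symmetry x ↦ −x ⇒ only even powers of x; mirror symmetry y ↦ −y ⇒ only even powers of y.
3. Reading off the gridlines: one x-axis crossing is at x = 0; it meets the y-axis at y = 0 (among the integer gridlines).
4. Matching integer coefficients to the picture gives p.

3*x^2 + 2*y^2 + z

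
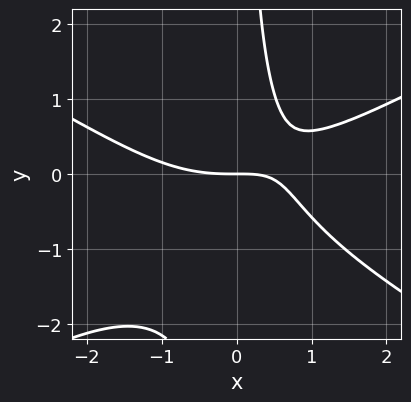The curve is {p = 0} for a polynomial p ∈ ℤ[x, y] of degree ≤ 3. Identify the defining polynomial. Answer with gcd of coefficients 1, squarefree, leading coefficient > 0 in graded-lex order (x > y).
x^3 - 3*x*y^2 - 3*x*y + 3*y

1. deg p = 3.
2. Reading off the gridlines: it meets the y-axis at y = 0 (among the integer gridlines); one x-axis crossing is at x = 0.
3. The integer polynomial consistent with all of this is the stated p.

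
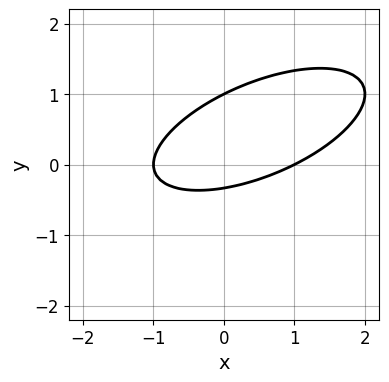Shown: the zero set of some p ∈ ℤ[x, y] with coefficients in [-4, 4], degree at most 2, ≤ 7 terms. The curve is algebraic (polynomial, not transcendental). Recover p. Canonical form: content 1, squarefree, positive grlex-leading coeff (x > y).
x^2 - 2*x*y + 3*y^2 - 2*y - 1

First, the degree is 2 — the shape is more complex than any degree-1 curve.
Next, from the visible intercepts: one y-axis crossing is at y = 1; the x-axis gridline crossings are at x ∈ {-1, 1}.
Finally, together with the visible shape, these determine p as stated.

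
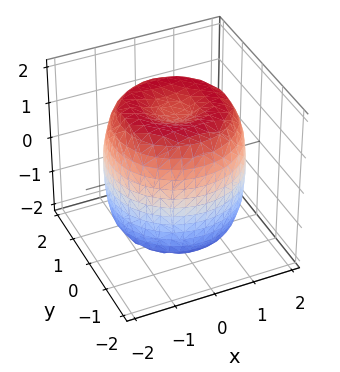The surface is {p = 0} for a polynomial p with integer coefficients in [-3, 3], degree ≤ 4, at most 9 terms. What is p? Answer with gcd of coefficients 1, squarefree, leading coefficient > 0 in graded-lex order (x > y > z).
x^4 + 2*x^2*y^2 + y^4 - 2*x^2 - 2*y^2 + z^2 - 2

(a) The degree is 4 — a generic line meets the surface in up to 4 points.
(b) Symmetries: the z-axis is an axis of rotation, so x and y enter only as x² + y².
(c) Reading off the gridlines: a circular section at z = 1 has radius between 1 and 2.
(d) The integer polynomial consistent with all of this is the stated p.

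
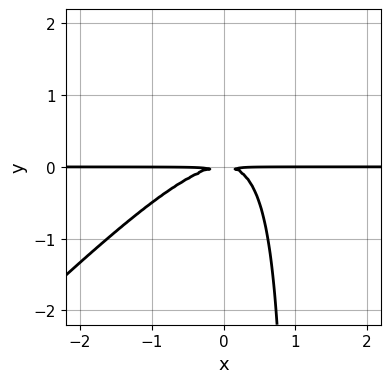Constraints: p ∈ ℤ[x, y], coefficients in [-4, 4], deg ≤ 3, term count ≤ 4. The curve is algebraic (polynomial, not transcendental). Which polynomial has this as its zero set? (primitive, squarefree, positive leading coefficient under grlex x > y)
x^2*y - x*y^2 + y^2

1. The degree is 3 — the shape is more complex than any degree-2 curve.
2. Against the integer gridlines: every point of the x-axis in the box is on the curve.
3. Together with the visible shape, these determine p as stated.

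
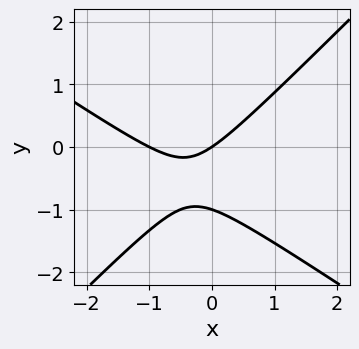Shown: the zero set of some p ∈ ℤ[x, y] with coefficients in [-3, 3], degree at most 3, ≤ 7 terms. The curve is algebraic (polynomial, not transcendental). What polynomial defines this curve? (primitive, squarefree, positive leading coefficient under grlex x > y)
2*x^2 + x*y - 3*y^2 + 2*x - 3*y

The degree is 2 — the shape is more complex than any degree-1 curve.
Observable constraints: the x-axis gridline crossings are at x ∈ {-1, 0}; among the integer gridlines, it crosses the y-axis at y ∈ {-1, 0}.
These observations pin down the coefficients.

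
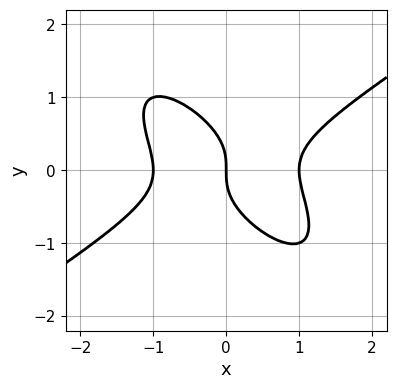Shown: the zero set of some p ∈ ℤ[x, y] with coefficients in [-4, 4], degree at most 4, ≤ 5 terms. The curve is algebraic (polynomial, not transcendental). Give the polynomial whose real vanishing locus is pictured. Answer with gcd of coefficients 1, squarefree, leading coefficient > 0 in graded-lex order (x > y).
Degree: no degree-2 curve has this shape, so deg p = 3.
From the visible intercepts: the x-axis gridline crossings are at x ∈ {-1, 0, 1}; one y-axis crossing is at y = 0.
Putting this together gives p.

2*x^3 - 3*x*y^2 - 3*y^3 - 2*x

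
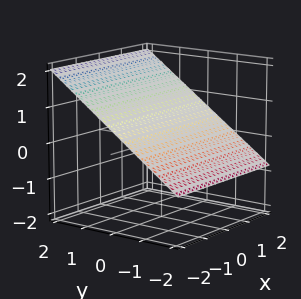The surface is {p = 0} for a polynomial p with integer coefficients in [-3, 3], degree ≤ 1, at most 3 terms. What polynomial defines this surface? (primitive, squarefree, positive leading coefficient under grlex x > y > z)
The degree is 1 — the surface is flat (a plane).
From the visible intercepts: no x-intercept at any integer in the box; it meets the y-axis at y = -1 (among the integer gridlines).
Assembling these constraints gives the stated polynomial.

2*y - 3*z + 2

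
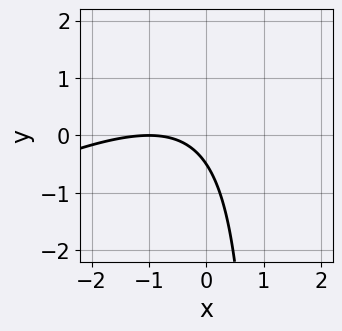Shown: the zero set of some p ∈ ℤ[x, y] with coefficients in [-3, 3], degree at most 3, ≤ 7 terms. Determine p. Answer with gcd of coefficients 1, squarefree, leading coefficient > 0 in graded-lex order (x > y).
x^2 - 2*x*y + 2*x + 2*y + 1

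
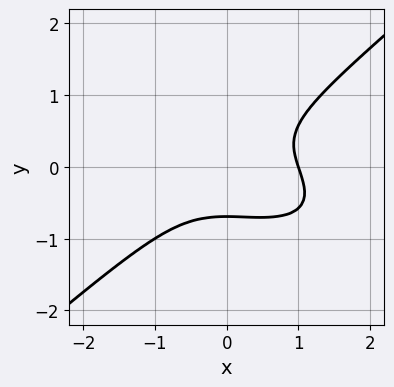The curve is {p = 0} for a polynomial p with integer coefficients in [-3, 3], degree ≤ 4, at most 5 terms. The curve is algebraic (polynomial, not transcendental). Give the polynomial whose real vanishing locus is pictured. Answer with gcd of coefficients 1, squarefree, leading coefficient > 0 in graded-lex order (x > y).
x^3 + x^2*y - 3*y^3 - 1

1. Degree: a generic line meets the curve in up to 3 points, so deg p = 3.
2. Checking where it meets the axes: one x-axis crossing is at x = 1.
3. Fitting integer coefficients to these (and the overall shape) gives p.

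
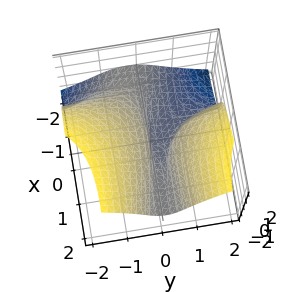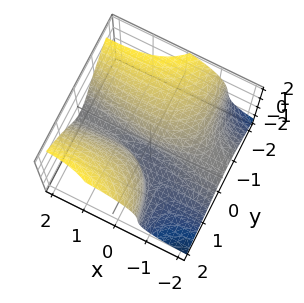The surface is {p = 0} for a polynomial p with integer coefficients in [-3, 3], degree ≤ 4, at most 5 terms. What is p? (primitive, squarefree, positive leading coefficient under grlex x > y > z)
First, degree: no degree-2 surface has this shape, so deg p = 3.
Then, against the integer gridlines: it crosses the y-axis at the gridline y = 0; every point of the x-axis in the box is on the surface; it crosses the z-axis at the gridline z = 0.
Finally, assembling these constraints gives the stated polynomial.

x^2*z - 3*x*y^2 + 2*z^3 - 3*y^2 + 2*y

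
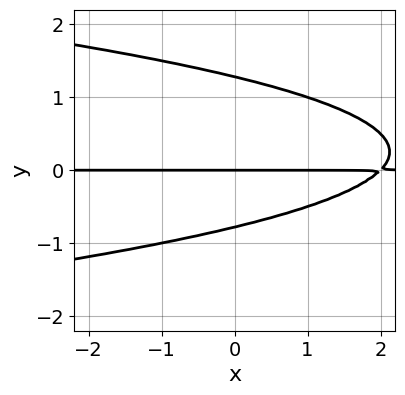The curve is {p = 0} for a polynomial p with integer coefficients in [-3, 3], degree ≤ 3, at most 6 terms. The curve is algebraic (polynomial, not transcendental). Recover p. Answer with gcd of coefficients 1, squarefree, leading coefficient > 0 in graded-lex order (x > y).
2*y^3 + x*y - y^2 - 2*y

(a) The degree is 3 — no degree-2 curve has this shape.
(b) Checking where it meets the axes: it crosses the y-axis at the gridline y = 0; the visible x-axis segment lies entirely on the curve.
(c) Solving for integer coefficients yields p as stated.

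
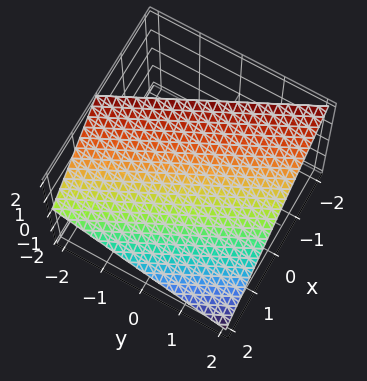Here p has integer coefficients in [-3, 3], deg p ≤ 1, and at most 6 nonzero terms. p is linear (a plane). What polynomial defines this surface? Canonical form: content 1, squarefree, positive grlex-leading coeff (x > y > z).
Degree: the surface is flat (a plane), so deg p = 1.
Observable constraints: it meets the z-axis at z = 1 (among the integer gridlines); it meets the y-axis at y = 2 (among the integer gridlines).
The integer polynomial consistent with all of this is the stated p. Check: (1, 0, 0) on the x-axis lies on the surface, and p(1, 0, 0) = 0. ✓

2*x + y + 2*z - 2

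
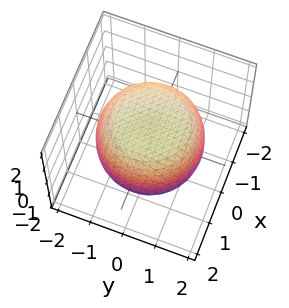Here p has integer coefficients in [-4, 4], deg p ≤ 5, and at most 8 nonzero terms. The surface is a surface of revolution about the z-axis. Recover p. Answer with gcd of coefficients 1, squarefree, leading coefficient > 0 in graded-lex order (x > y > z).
x^4 + 2*x^2*y^2 + y^4 - x^2 - y^2 + 2*z^2 - 3

deg p = 4. No degree-3 surface has this shape.
Symmetries: every cross-section ⟂ z is a circle, so x, y appear only via x² + y².
Reading off the gridlines: a circular section at z = 0 has radius between 1 and 2.
Together with the visible shape, these determine p as stated.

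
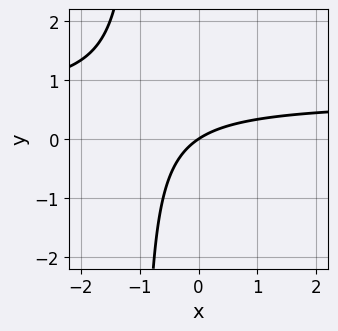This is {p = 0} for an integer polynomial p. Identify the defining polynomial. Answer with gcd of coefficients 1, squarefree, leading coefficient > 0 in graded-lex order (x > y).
First, deg p = 2. No degree-1 curve has this shape.
Next, reading off the gridlines: it meets the x-axis at x = 0 (among the integer gridlines); one y-axis crossing is at y = 0.
Finally, solving for integer coefficients yields p as stated.

3*x*y - 2*x + 3*y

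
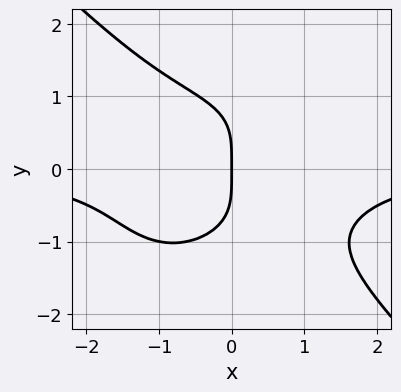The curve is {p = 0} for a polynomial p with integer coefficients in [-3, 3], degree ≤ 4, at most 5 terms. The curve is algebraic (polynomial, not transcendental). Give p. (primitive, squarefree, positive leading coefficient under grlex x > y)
x^3*y + y^4 + 2*x

The degree is 4 — a generic line meets the curve in up to 4 points.
Against the integer gridlines: one x-axis crossing is at x = 0; it crosses the y-axis at the gridline y = 0.
Fitting integer coefficients to these (and the overall shape) gives p.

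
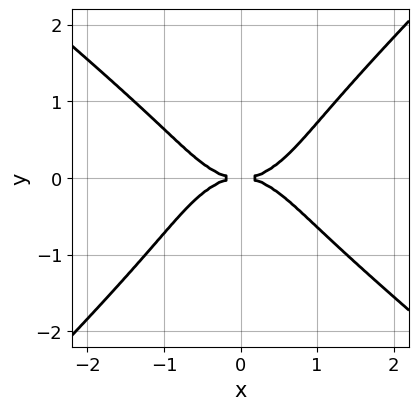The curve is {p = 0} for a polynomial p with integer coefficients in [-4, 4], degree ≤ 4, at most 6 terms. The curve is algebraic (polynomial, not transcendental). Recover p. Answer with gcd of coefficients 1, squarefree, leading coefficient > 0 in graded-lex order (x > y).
Degree: no degree-3 curve has this shape, so deg p = 4.
From the axis intercepts and sections: one x-axis crossing is at x = 0; it crosses the y-axis at the gridline y = 0.
The integer polynomial consistent with all of this is the stated p.

2*x^4 + x*y^3 - 3*y^4 - 3*y^2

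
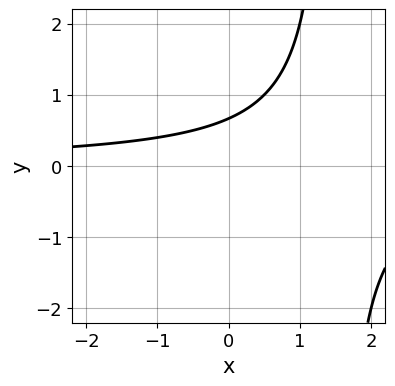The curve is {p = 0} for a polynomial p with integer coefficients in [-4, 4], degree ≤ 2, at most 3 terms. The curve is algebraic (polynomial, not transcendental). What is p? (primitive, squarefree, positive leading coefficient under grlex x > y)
2*x*y - 3*y + 2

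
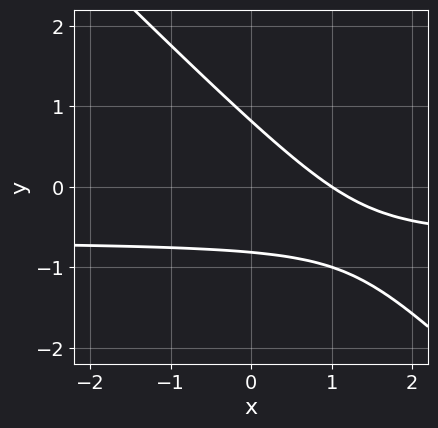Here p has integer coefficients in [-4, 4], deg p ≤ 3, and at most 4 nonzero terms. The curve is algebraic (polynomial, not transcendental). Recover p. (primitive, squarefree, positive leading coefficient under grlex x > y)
3*x*y + 3*y^2 + 2*x - 2

(a) deg p = 2. The shape is more complex than any degree-1 curve.
(b) Reading off the gridlines: one x-axis crossing is at x = 1.
(c) Putting this together gives p.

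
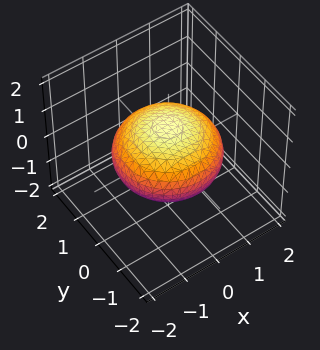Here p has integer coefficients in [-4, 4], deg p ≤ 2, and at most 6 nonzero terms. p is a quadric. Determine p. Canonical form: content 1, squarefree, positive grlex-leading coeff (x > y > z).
x^2 + y^2 + 2*z^2 - 2

The degree is 2 — a closed, bounded, convex surface; a quadric.
Symmetry: the z-axis is an axis of rotation, so x and y enter only as x² + y²; mirror symmetry z ↦ −z ⇒ only even powers of z.
Observable constraints: a circular section at z = 0 has radius between 1 and 2; the z-axis gridline crossings are at z ∈ {-1, 1}.
Solving for integer coefficients yields p as stated.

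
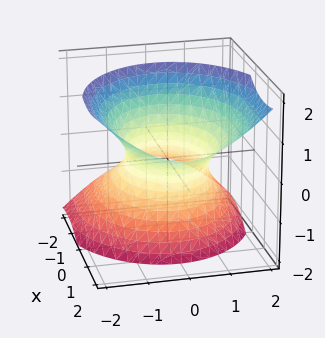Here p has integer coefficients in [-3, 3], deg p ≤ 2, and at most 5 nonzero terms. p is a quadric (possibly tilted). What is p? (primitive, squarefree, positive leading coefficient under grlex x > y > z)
1. The degree is 2 — a generic line meets the surface in up to 2 points.
2. Observable constraints: the y-axis gridline crossings are at y ∈ {-1, 1}; no z-intercept at any integer in the box.
3. Assembling these constraints gives the stated polynomial.

2*x^2 - 3*x*z + 3*y^2 - 2*z^2 - 3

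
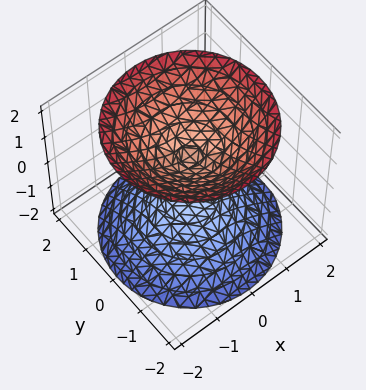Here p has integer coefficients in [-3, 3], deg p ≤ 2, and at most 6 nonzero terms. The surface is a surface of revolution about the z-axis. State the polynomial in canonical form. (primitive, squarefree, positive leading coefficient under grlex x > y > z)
2*x^2 + 2*y^2 - 2*z^2 + 1

There are 2 components.
deg p = 2.
By symmetry, the z-axis is an axis of rotation, so x and y enter only as x² + y².
Against the integer gridlines: it misses every integer gridline on the x-axis; it misses every integer gridline on the y-axis; a circular section at z = 1 has radius between 0 and 1.
These observations pin down the coefficients.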